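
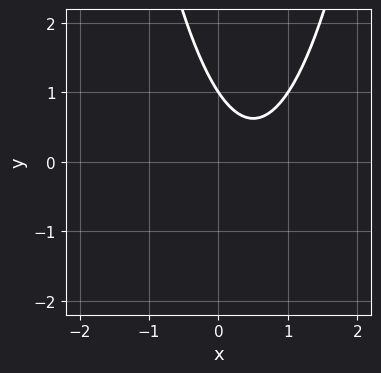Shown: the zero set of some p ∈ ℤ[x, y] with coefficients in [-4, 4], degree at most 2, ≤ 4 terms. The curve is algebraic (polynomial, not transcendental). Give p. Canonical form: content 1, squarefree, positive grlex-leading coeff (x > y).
3*x^2 - 3*x - 2*y + 2

1. deg p = 2. The shape is more complex than any degree-1 curve.
2. From the axis intercepts and sections: the curve avoids every integer x-axis point in the box; it crosses the y-axis at the gridline y = 1.
3. Putting this together gives p.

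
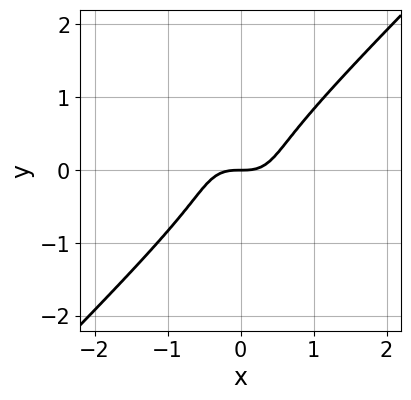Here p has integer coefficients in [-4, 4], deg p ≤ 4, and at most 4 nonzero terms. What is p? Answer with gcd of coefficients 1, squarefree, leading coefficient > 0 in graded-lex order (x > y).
2*x^3 - 2*y^3 - y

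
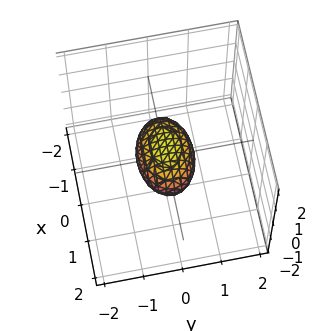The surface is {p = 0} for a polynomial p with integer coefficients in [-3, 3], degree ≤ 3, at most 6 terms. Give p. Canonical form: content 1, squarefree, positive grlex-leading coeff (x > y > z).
x^2 + 2*y^2 + 2*z^2 - 1

First, the degree is 2 — bounded and convex; a quadric.
Next, symmetries: it's symmetric under z → −z, forcing even powers of z; mirror symmetry x ↦ −x ⇒ only even powers of x; the y ↦ −y reflection is a symmetry, so y appears only in even powers.
Then, observable constraints: among the integer gridlines, it crosses the x-axis at x ∈ {-1, 1}.
Finally, assembling these constraints gives the stated polynomial.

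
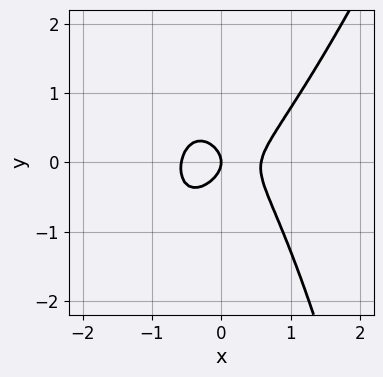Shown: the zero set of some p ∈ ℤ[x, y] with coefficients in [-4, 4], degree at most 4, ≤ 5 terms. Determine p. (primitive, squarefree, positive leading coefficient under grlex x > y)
3*x^3 - x^2*y - 2*y^2 - x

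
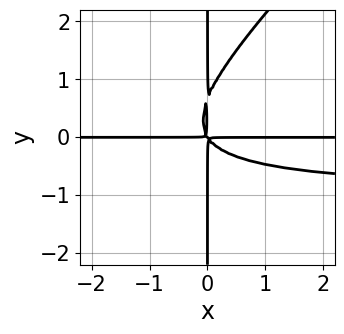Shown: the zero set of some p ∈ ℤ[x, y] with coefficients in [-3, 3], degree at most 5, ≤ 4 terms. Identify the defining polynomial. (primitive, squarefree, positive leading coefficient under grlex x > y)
3*x^2*y^2 - 3*x*y^3 + 3*x^2*y + 2*x*y^2

First, degree: a generic line meets the curve in up to 4 points, so deg p = 4.
Next, observable constraints: the visible x-axis segment lies entirely on the curve; every point of the y-axis in the box is on the curve.
Finally, fitting integer coefficients to these (and the overall shape) gives p.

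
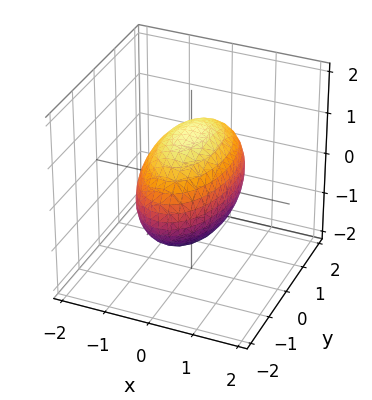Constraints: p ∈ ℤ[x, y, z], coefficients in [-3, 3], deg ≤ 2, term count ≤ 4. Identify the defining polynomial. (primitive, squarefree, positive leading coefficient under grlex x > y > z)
The degree is 2 — bounded and convex; a quadric.
Symmetries: the z ↦ −z reflection is a symmetry, so z appears only in even powers; the y ↦ −y reflection is a symmetry, so y appears only in even powers; the x ↦ −x reflection is a symmetry, so x appears only in even powers.
Observable constraints: the x-axis gridline crossings are at x ∈ {-1, 1}.
Together with the visible shape, these determine p as stated.

3*x^2 + y^2 + 2*z^2 - 3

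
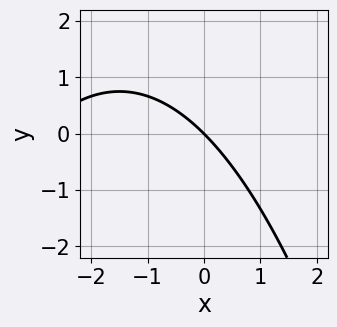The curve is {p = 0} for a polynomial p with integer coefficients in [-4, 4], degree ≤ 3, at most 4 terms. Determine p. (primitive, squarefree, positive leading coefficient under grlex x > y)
x^2 + 3*x + 3*y

1. The degree is 2 — a generic line meets the curve in up to 2 points.
2. Reading off the gridlines: one x-axis crossing is at x = 0; one y-axis crossing is at y = 0.
3. These observations pin down the coefficients.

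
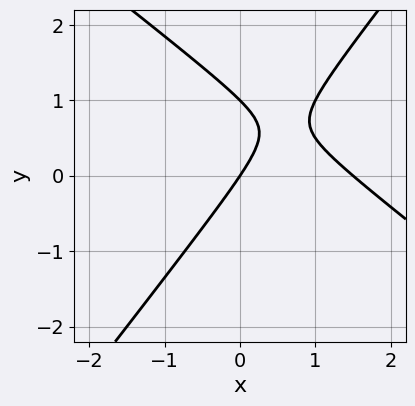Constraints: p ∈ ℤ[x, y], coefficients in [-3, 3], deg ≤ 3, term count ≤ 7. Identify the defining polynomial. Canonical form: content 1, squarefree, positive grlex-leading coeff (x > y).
2*x^2 + x*y - 2*y^2 - 3*x + 2*y

deg p = 2. The shape is more complex than any degree-1 curve.
Against the integer gridlines: the y-axis gridline crossings are at y ∈ {0, 1}; one x-axis crossing is at x = 0.
Putting this together gives p.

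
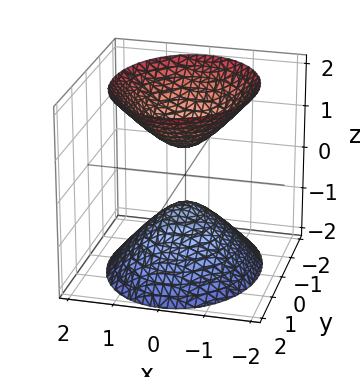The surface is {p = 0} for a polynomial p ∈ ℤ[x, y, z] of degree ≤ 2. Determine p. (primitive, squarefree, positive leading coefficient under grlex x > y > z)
1. The picture has 2 separate pieces. Treating them together as one polynomial.
2. deg p = 2. Two sheets facing apart; a quadric.
3. Symmetries: it's symmetric under x → −x, forcing even powers of x; the z ↦ −z reflection is a symmetry, so z appears only in even powers; mirror symmetry y ↦ −y ⇒ only even powers of y.
4. Reading off the gridlines: no y-intercept at any integer in the box; it misses every integer gridline on the x-axis.
5. The integer polynomial consistent with all of this is the stated p.

3*x^2 + 2*y^2 - 2*z^2 + 1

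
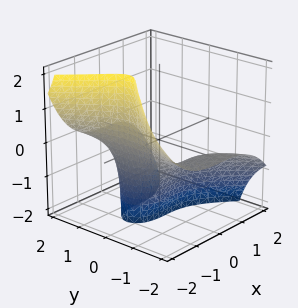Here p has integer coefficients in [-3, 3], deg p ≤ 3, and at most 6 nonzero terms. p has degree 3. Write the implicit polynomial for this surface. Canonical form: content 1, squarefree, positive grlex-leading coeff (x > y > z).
(a) The degree is 3 — the shape is more complex than any degree-2 surface.
(b) Observable constraints: one x-axis crossing is at x = -1; it misses every integer gridline on the y-axis; it misses every integer gridline on the z-axis.
(c) Fitting integer coefficients to these (and the overall shape) gives p.

x^3 + 2*y^2*z - y*z + 1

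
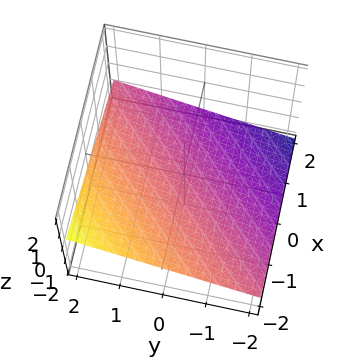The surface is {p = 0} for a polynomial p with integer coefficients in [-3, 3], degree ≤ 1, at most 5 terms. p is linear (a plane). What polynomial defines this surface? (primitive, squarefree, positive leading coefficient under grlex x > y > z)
x - y + 3*z + 2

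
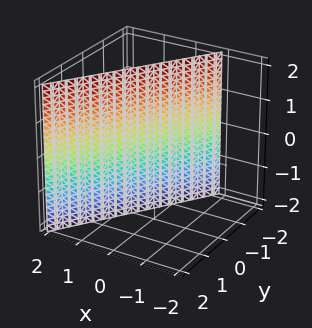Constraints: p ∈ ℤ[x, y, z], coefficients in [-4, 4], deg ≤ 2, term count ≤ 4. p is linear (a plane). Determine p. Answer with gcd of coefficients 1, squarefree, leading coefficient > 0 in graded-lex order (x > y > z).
3*x - 2*y - 2

The degree is 1 — the surface is flat (a plane).
Reading off the gridlines: the surface avoids every integer z-axis point in the box; it crosses the y-axis at the gridline y = -1.
Fitting integer coefficients to these (and the overall shape) gives p.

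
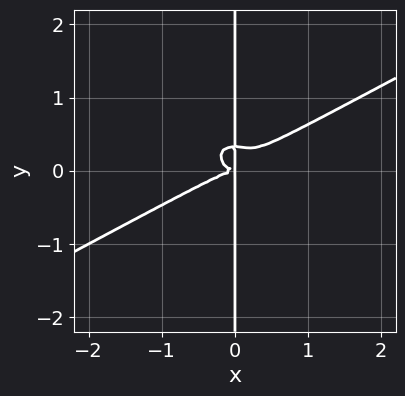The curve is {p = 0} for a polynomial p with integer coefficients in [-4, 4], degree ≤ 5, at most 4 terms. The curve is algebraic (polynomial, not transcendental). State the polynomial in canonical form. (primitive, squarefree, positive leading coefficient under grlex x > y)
x^4 - x^3*y - 3*x*y^3 + x*y^2

Degree: a generic line meets the curve in up to 4 points, so deg p = 4.
Checking where it meets the axes: the visible y-axis segment lies entirely on the curve.
Solving for integer coefficients yields p as stated.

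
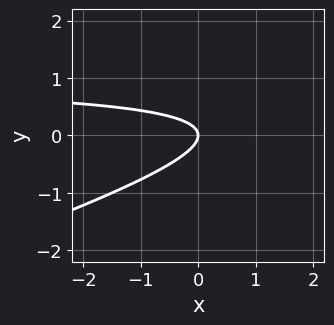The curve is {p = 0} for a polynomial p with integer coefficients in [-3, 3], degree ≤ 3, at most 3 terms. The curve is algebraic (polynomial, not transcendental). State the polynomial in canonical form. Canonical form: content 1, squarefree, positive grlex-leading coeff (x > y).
First, the degree is 2 — no degree-1 curve has this shape.
Then, from the visible intercepts: it meets the y-axis at y = 0 (among the integer gridlines); it crosses the x-axis at the gridline x = 0.
Finally, solving for integer coefficients yields p as stated.

x*y - 3*y^2 - x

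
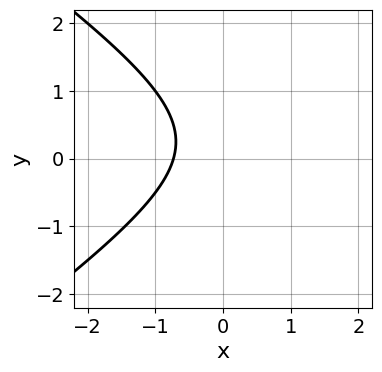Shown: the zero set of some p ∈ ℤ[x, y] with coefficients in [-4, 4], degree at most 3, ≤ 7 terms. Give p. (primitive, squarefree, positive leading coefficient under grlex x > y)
First, deg p = 2.
Next, checking where it meets the axes: the curve avoids every integer y-axis point in the box.
Finally, matching integer coefficients to the picture gives p.

x^2 - 2*y^2 - 2*x + y - 2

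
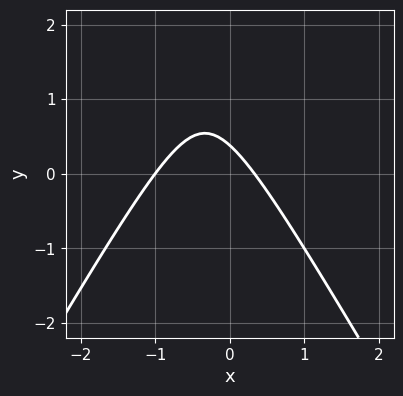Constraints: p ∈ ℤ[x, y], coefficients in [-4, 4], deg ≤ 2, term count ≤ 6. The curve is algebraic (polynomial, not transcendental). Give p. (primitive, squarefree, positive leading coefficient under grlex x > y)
(a) Degree: no degree-1 curve has this shape, so deg p = 2.
(b) Observable constraints: one x-axis crossing is at x = -1.
(c) Fitting integer coefficients to these (and the overall shape) gives p.

3*x^2 - y^2 + 2*x + 3*y - 1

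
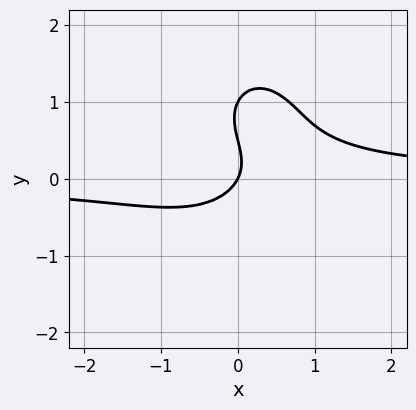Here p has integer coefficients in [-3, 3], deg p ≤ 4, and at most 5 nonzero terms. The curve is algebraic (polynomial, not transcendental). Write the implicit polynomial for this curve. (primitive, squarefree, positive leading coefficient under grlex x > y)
3*x^2*y + 2*y^3 - 3*y^2 - 2*x + y

deg p = 3. No degree-2 curve has this shape.
Checking where it meets the axes: it crosses the x-axis at the gridline x = 0; among the integer gridlines, it crosses the y-axis at y ∈ {0, 1}.
These observations pin down the coefficients.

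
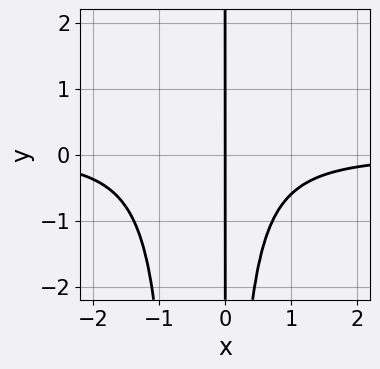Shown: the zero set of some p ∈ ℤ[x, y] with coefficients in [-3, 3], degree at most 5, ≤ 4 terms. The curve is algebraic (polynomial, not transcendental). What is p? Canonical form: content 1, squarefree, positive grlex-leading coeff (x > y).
3*x^3*y + 2*x^2*y + 3*x

deg p = 4. The shape is more complex than any degree-3 curve.
Against the integer gridlines: it meets the x-axis at x = 0 (among the integer gridlines); every point of the y-axis in the box is on the curve.
Solving for integer coefficients yields p as stated.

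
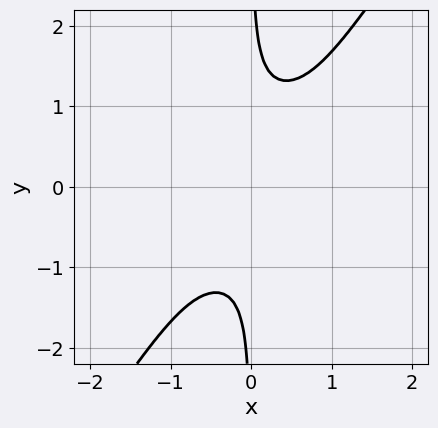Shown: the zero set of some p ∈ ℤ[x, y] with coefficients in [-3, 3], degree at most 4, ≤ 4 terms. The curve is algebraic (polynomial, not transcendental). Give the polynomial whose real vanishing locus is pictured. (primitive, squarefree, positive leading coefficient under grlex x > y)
3*x^2*y^2 - 2*x*y^3 + 1

(a) Degree: a generic line meets the curve in up to 4 points, so deg p = 4.
(b) From the visible intercepts: no x-intercept at any integer in the box; it misses every integer gridline on the y-axis.
(c) Putting this together gives p.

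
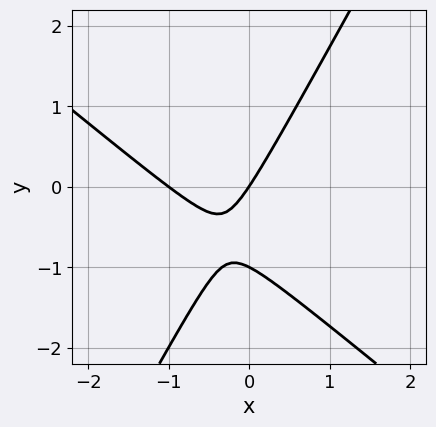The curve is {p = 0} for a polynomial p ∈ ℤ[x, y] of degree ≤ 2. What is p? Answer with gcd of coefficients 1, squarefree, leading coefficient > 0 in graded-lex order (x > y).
1. deg p = 2. The shape is more complex than any degree-1 curve.
2. Reading off the gridlines: among the integer gridlines, it crosses the y-axis at y ∈ {-1, 0}; among the integer gridlines, it crosses the x-axis at x ∈ {-1, 0}.
3. Solving for integer coefficients yields p as stated.

3*x^2 + 2*x*y - 2*y^2 + 3*x - 2*y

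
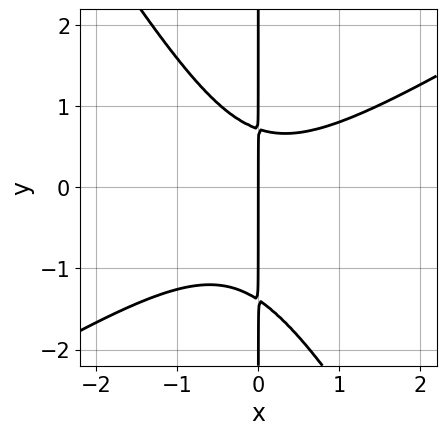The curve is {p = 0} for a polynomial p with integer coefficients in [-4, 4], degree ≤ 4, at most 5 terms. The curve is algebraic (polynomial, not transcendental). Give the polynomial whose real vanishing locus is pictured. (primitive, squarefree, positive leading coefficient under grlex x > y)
3*x^3 - 3*x^2*y - 3*x*y^2 - 2*x*y + 3*x

(a) deg p = 3. The shape is more complex than any degree-2 curve.
(b) Observable constraints: every point of the y-axis in the box is on the curve; one x-axis crossing is at x = 0.
(c) These observations pin down the coefficients.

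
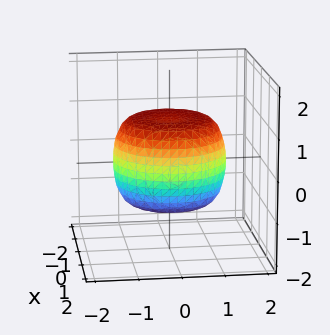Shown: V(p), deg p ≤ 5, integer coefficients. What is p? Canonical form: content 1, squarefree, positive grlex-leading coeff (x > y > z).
2*x^4 + 4*x^2*y^2 + 2*y^4 - 2*x^2 - 2*y^2 + 3*z^2 - 3

1. Degree: a generic line meets the surface in up to 4 points, so deg p = 4.
2. Symmetries: rotational symmetry about the z-axis ⇒ p depends on x, y only through x² + y².
3. From the axis intercepts and sections: a circular section at z = 1 has radius exactly 1; among the integer gridlines, it crosses the z-axis at z ∈ {-1, 1}.
4. Putting this together gives p.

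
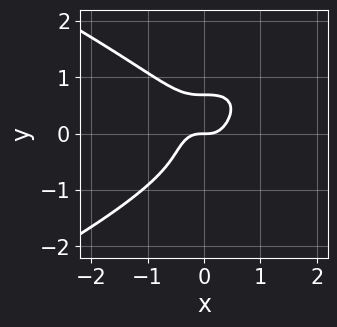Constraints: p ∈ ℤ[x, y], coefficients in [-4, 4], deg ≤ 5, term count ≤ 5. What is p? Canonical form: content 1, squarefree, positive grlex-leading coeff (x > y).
1. deg p = 4. The shape is more complex than any degree-3 curve.
2. Observable constraints: it meets the x-axis at x = 0 (among the integer gridlines); it crosses the y-axis at the gridline y = 0.
3. Assembling these constraints gives the stated polynomial.

3*y^4 + 3*x^3 - y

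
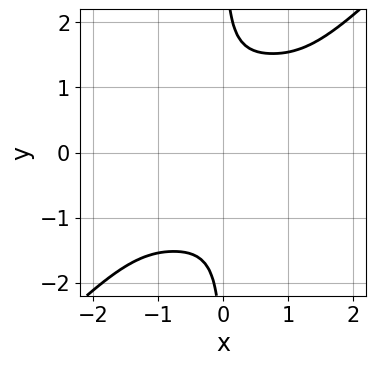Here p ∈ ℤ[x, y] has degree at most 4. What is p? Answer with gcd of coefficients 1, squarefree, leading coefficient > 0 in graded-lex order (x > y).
(a) Degree: a generic line meets the curve in up to 4 points, so deg p = 4.
(b) Against the integer gridlines: no x-intercept at any integer in the box; it misses every integer gridline on the y-axis.
(c) Putting this together gives p.

x^4 - 2*x^3*y + 2*x^2*y^2 - x*y^3 + 1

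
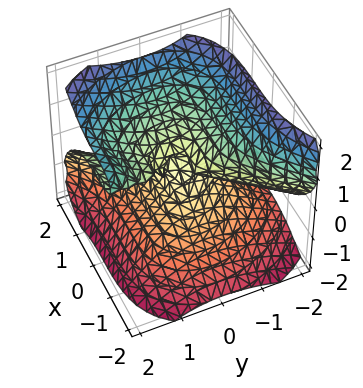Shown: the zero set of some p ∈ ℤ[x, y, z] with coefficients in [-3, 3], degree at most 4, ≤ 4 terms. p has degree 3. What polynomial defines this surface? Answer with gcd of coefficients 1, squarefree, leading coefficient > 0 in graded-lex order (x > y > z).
Degree: no degree-2 surface has this shape, so deg p = 3.
From the visible intercepts: it crosses the x-axis at the gridline x = 0; it crosses the z-axis at the gridline z = 0; it meets the y-axis at y = 0 (among the integer gridlines).
Together with the visible shape, these determine p as stated.

2*x^3 - y^3 + 3*y^2*z - 3*z^3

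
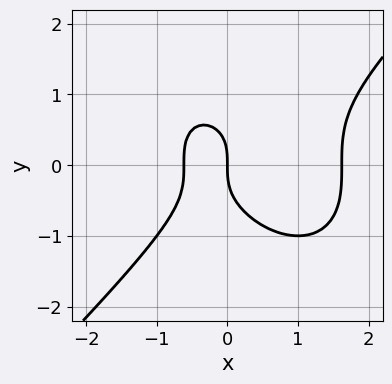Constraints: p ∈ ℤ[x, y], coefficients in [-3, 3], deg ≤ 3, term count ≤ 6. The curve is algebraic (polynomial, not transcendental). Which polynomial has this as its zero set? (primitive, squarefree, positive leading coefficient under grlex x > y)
The degree is 3 — no degree-2 curve has this shape.
From the visible intercepts: one x-axis crossing is at x = 0; it meets the y-axis at y = 0 (among the integer gridlines).
Assembling these constraints gives the stated polynomial.

x^3 - y^3 - x^2 - x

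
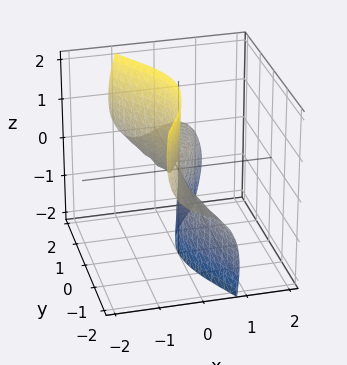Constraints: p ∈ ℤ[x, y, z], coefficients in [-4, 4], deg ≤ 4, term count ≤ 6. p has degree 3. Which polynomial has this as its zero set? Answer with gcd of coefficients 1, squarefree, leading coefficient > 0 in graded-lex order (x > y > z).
First, the degree is 3 — the shape is more complex than any degree-2 surface.
Next, observable constraints: the visible y-axis segment lies entirely on the surface; it meets the x-axis at x = 0 (among the integer gridlines).
Finally, matching integer coefficients to the picture gives p. Check: (0, 0, -1) on the z-axis lies on the surface, and p(0, 0, -1) = 0. ✓

3*x^3 + 2*x*z^2 + y^2*z - x*y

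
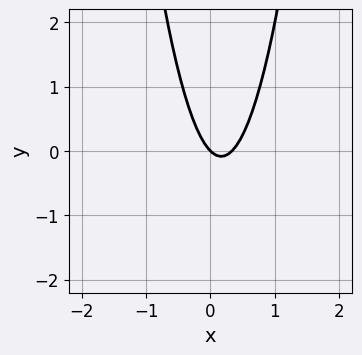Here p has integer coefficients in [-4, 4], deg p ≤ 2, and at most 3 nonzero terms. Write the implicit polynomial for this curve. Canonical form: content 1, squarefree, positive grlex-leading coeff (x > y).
(a) deg p = 2. A generic line meets the curve in up to 2 points.
(b) Observable constraints: one x-axis crossing is at x = 0; one y-axis crossing is at y = 0.
(c) The integer polynomial consistent with all of this is the stated p.

3*x^2 - x - y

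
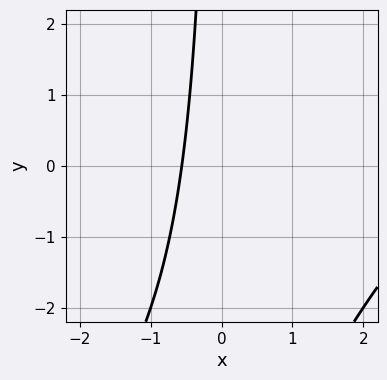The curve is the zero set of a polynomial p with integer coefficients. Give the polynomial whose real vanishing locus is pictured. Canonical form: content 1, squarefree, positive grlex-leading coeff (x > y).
x^2 - x*y - 3*x - 2

Degree: no degree-1 curve has this shape, so deg p = 2.
Reading off the gridlines: no y-intercept at any integer in the box.
Putting this together gives p.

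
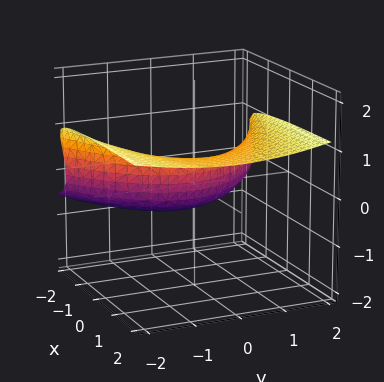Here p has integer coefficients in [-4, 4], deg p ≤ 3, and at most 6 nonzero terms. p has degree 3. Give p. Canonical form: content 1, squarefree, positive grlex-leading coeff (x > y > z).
deg p = 3. The shape is more complex than any degree-2 surface.
Checking where it meets the axes: it crosses the x-axis at the gridline x = 0; it crosses the z-axis at the gridline z = 0.
The integer polynomial consistent with all of this is the stated p.

2*x*z^2 + 3*z^3 - y^2 - 3*x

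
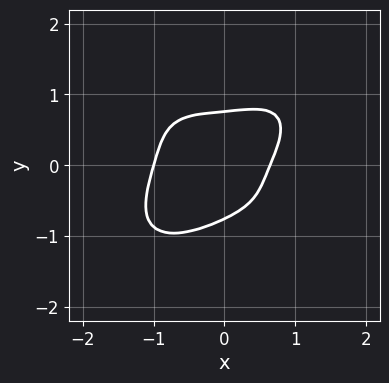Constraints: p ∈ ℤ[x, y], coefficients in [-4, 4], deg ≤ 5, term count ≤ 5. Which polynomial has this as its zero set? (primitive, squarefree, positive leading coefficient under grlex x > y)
1. Degree: no degree-3 curve has this shape, so deg p = 4.
2. From the axis intercepts and sections: it crosses the x-axis at the gridline x = -1.
3. Matching integer coefficients to the picture gives p.

2*x^4 + 3*y^4 - 2*x*y + x - 1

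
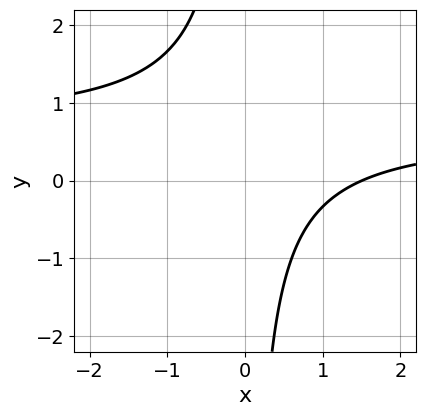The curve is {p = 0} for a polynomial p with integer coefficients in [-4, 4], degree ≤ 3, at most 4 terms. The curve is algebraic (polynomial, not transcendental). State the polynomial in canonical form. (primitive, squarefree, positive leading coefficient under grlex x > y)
3*x*y - 2*x + 3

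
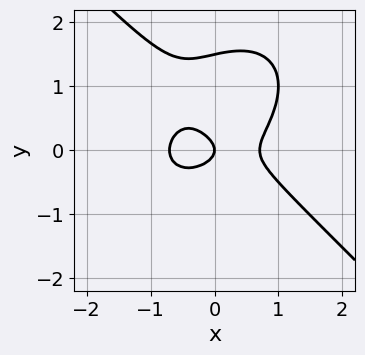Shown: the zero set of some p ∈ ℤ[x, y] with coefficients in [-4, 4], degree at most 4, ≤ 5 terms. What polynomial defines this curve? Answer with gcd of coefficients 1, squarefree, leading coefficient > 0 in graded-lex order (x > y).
2*x^3 + 2*y^3 - 3*y^2 - x

deg p = 3. The shape is more complex than any degree-2 curve.
From the visible intercepts: one x-axis crossing is at x = 0; it crosses the y-axis at the gridline y = 0.
Solving for integer coefficients yields p as stated.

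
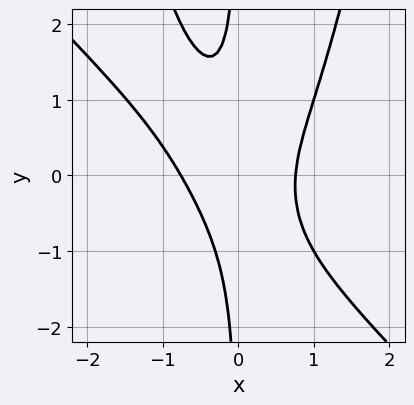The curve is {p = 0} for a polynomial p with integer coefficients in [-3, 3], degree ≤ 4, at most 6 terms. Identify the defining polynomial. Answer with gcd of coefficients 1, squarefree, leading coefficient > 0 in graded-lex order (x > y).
The degree is 4 — the shape is more complex than any degree-3 curve.
Reading off the gridlines: no y-intercept at any integer in the box.
Fitting integer coefficients to these (and the overall shape) gives p.

3*x^4 + 3*x^3*y - 3*x^2*y - 2*x*y^2 - 1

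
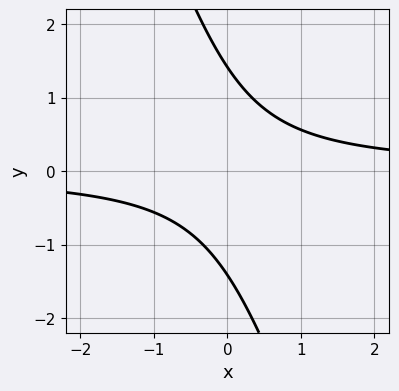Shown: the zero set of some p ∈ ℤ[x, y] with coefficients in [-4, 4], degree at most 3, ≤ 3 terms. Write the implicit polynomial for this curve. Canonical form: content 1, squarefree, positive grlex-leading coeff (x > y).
First, degree: a generic line meets the curve in up to 2 points, so deg p = 2.
Next, from the axis intercepts and sections: it misses every integer gridline on the x-axis.
Finally, assembling these constraints gives the stated polynomial.

3*x*y + y^2 - 2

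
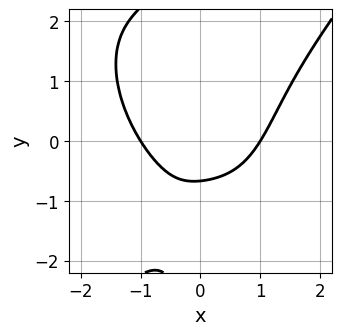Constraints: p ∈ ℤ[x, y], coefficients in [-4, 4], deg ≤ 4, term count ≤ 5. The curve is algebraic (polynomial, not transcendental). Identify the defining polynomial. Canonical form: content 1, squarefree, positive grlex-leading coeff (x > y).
Degree: no degree-3 curve has this shape, so deg p = 4.
Checking where it meets the axes: the x-axis gridline crossings are at x ∈ {-1, 1}.
These observations pin down the coefficients.

2*x^4 - x*y^3 - 2*x^2*y - 3*y - 2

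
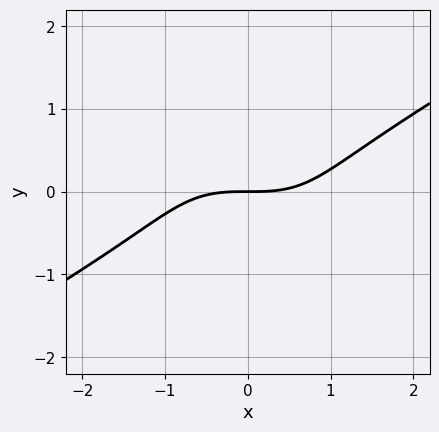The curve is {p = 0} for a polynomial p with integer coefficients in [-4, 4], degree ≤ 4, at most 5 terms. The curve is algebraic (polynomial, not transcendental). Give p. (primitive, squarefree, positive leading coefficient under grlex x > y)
The degree is 3 — a generic line meets the curve in up to 3 points.
Reading off the gridlines: it crosses the x-axis at the gridline x = 0; one y-axis crossing is at y = 0.
Putting this together gives p.

x^3 - 2*x*y^2 - 2*y^3 - 3*y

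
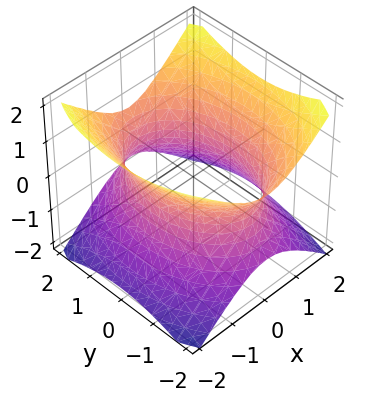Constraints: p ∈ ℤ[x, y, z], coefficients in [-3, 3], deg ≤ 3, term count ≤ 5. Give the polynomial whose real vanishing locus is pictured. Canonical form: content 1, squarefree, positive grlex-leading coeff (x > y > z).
1. Degree: an hourglass — one-sheet hyperboloid; a quadric, so deg p = 2.
2. Symmetries: mirror symmetry x ↦ −x ⇒ only even powers of x; the z ↦ −z reflection is a symmetry, so z appears only in even powers; mirror symmetry y ↦ −y ⇒ only even powers of y.
3. Observable constraints: no z-intercept at any integer in the box.
4. Assembling these constraints gives the stated polynomial.

2*x^2 + y^2 - 2*z^2 - 3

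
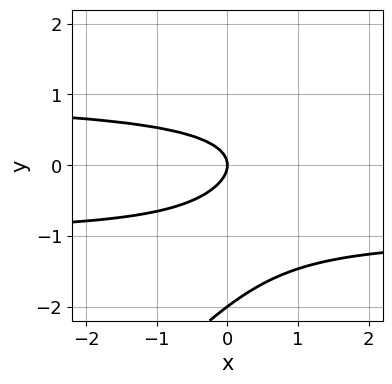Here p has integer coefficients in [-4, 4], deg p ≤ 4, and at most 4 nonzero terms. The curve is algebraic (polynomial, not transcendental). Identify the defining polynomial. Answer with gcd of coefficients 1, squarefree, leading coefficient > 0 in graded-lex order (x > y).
1. The degree is 3 — the shape is more complex than any degree-2 curve.
2. From the visible intercepts: it meets the x-axis at x = 0 (among the integer gridlines); the y-axis gridline crossings are at y ∈ {-2, 0}.
3. These observations pin down the coefficients.

x*y^2 - y^3 - 2*y^2 - x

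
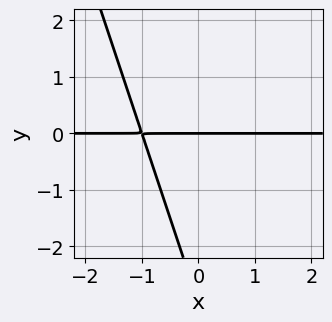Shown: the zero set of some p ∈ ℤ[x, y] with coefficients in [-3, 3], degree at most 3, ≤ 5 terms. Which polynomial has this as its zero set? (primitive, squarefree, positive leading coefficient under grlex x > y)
3*x*y + y^2 + 3*y

deg p = 2.
Checking where it meets the axes: the visible x-axis segment lies entirely on the curve; one y-axis crossing is at y = 0.
Assembling these constraints gives the stated polynomial.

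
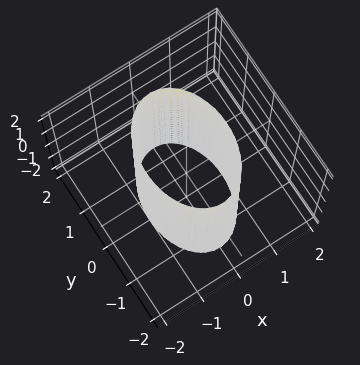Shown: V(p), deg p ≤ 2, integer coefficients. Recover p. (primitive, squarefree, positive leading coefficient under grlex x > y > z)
First, the degree is 2 — a cylinder; a quadric.
Next, symmetries: the y ↦ −y reflection is a symmetry, so y appears only in even powers; mirror symmetry x ↦ −x ⇒ only even powers of x; mirror symmetry z ↦ −z ⇒ only even powers of z.
Next, checking where it meets the axes: it misses every integer gridline on the z-axis; the x-axis gridline crossings are at x ∈ {-1, 1}.
Finally, these observations pin down the coefficients.

2*x^2 + y^2 - 2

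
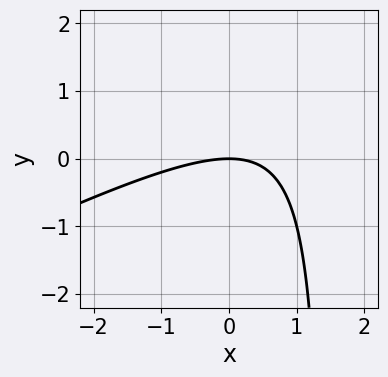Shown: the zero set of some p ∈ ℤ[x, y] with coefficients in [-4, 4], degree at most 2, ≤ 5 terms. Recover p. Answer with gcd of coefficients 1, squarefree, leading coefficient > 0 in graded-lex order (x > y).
x^2 - 2*x*y + 3*y

(a) Degree: no degree-1 curve has this shape, so deg p = 2.
(b) Checking where it meets the axes: it meets the y-axis at y = 0 (among the integer gridlines); one x-axis crossing is at x = 0.
(c) These observations pin down the coefficients.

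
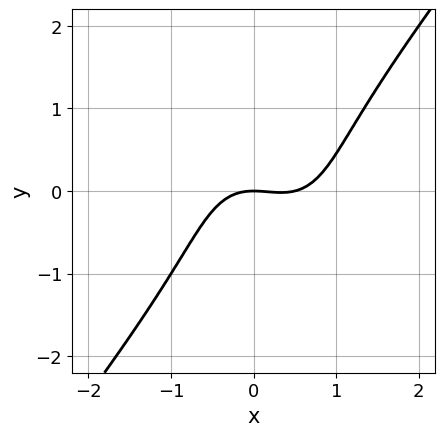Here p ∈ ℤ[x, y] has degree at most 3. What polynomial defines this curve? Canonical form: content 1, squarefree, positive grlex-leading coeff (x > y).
First, deg p = 3.
Then, from the visible intercepts: one y-axis crossing is at y = 0; one x-axis crossing is at x = 0.
Finally, these observations pin down the coefficients.

2*x^3 - y^3 - x^2 - 2*y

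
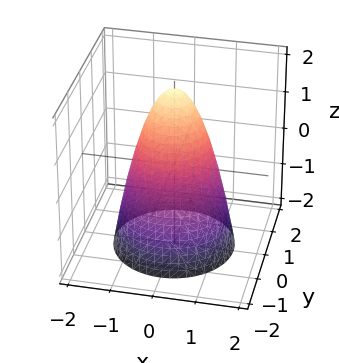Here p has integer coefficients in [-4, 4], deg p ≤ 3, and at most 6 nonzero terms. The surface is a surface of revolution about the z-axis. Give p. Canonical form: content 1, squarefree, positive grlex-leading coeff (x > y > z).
deg p = 2. No degree-1 surface has this shape.
By symmetry, every cross-section ⟂ z is a circle, so x, y appear only via x² + y².
Against the integer gridlines: among the integer gridlines, it crosses the x-axis at x ∈ {-1, 1}; a circular section at z = 0 has radius exactly 1.
Fitting integer coefficients to these (and the overall shape) gives p. Check: (0, 1, 0) on the y-axis lies on the surface, and p(0, 1, 0) = 0. ✓

2*x^2 + 2*y^2 + z - 2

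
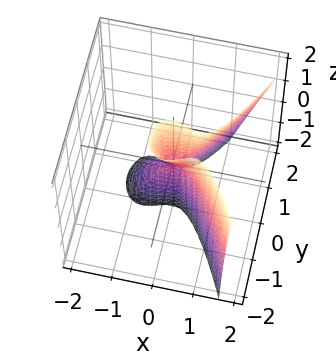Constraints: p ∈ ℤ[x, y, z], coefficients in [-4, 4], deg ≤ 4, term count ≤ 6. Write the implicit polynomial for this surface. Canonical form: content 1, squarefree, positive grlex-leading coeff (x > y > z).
2*x^3 - x^2*z - 2*y^2 - y*z

1. The degree is 3 — a generic line meets the surface in up to 3 points.
2. From the visible intercepts: every point of the z-axis in the box is on the surface; it crosses the y-axis at the gridline y = 0.
3. The integer polynomial consistent with all of this is the stated p.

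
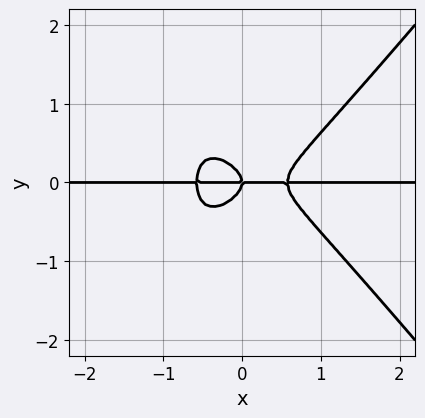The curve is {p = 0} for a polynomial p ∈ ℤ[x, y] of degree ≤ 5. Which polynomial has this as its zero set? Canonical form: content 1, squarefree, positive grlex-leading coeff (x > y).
(a) deg p = 4. A generic line meets the curve in up to 4 points.
(b) From the axis intercepts and sections: the visible x-axis segment lies entirely on the curve; it crosses the y-axis at the gridline y = 0.
(c) Putting this together gives p.

3*x^3*y - 2*x*y^3 - 3*y^3 - x*y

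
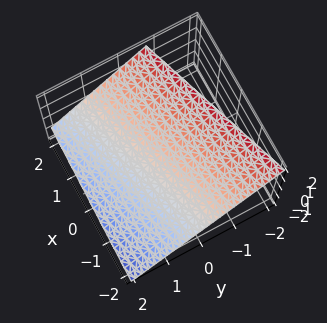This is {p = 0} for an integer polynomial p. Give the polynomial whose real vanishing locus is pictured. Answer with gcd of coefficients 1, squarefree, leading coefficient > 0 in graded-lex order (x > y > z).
x - 3*y - 3*z + 2

1. Degree: every cross-section is a straight line — this is a plane, so deg p = 1.
2. Reading off the gridlines: it crosses the x-axis at the gridline x = -2.
3. The integer polynomial consistent with all of this is the stated p.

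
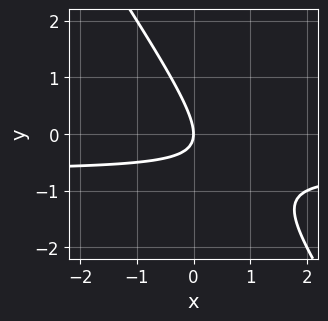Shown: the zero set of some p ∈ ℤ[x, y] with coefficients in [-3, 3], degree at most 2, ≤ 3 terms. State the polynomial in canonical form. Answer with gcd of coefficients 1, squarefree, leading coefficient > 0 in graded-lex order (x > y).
3*x*y + 2*y^2 + 2*x

1. deg p = 2.
2. From the visible intercepts: it crosses the x-axis at the gridline x = 0; one y-axis crossing is at y = 0.
3. Assembling these constraints gives the stated polynomial.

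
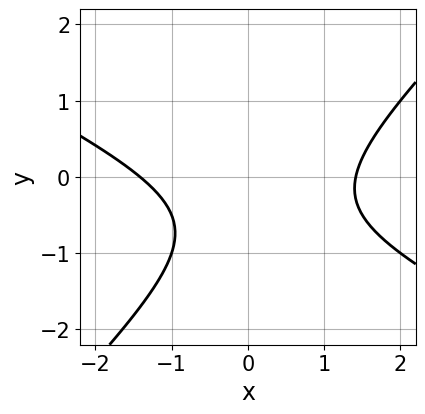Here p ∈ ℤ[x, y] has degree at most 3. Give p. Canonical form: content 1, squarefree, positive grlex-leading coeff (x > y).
Degree: a generic line meets the curve in up to 2 points, so deg p = 2.
From the visible intercepts: no y-intercept at any integer in the box.
Together with the visible shape, these determine p as stated.

x^2 + x*y - 2*y^2 - 2*y - 2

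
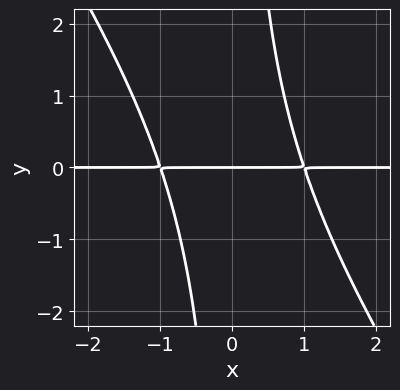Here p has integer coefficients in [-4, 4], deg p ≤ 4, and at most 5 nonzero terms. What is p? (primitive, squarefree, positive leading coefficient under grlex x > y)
(a) Degree: no degree-2 curve has this shape, so deg p = 3.
(b) Checking where it meets the axes: it meets the y-axis at y = 0 (among the integer gridlines); every point of the x-axis in the box is on the curve.
(c) Solving for integer coefficients yields p as stated.

3*x^2*y + 2*x*y^2 - 3*y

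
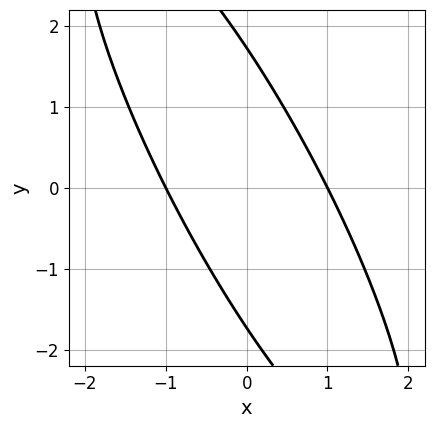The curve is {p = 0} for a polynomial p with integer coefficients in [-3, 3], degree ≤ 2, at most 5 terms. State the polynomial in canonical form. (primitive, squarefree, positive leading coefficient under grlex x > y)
3*x^2 + 3*x*y + y^2 - 3

(a) Degree: no degree-1 curve has this shape, so deg p = 2.
(b) Against the integer gridlines: among the integer gridlines, it crosses the x-axis at x ∈ {-1, 1}.
(c) Putting this together gives p.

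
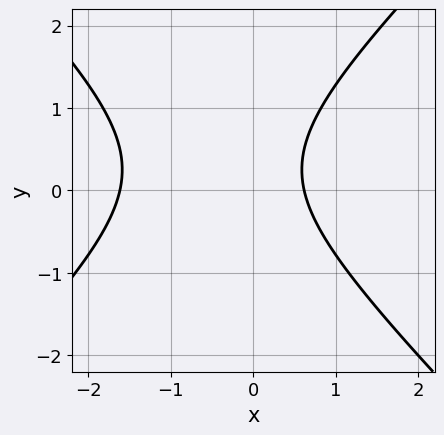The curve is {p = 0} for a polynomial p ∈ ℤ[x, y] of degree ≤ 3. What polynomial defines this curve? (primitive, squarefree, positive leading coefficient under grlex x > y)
(a) Degree: no degree-1 curve has this shape, so deg p = 2.
(b) Against the integer gridlines: no y-intercept at any integer in the box.
(c) Solving for integer coefficients yields p as stated.

2*x^2 - 2*y^2 + 2*x + y - 2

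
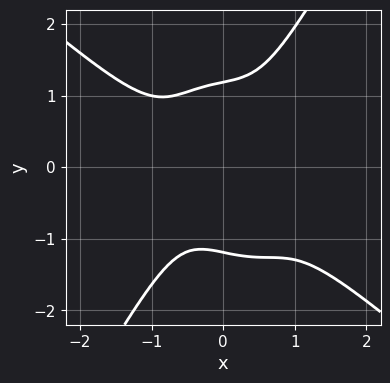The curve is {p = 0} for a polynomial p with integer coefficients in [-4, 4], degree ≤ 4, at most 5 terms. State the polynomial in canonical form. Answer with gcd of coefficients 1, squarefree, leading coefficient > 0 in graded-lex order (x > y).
First, deg p = 4.
Next, from the visible intercepts: no x-intercept at any integer in the box.
Finally, solving for integer coefficients yields p as stated.

3*x^4 + 3*x^3*y - y^4 + x*y^2 + 2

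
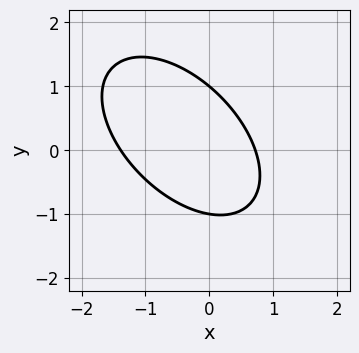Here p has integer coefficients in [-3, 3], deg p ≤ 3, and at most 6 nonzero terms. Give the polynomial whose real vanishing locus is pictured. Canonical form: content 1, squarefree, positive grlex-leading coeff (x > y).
3*x^2 + 3*x*y + 3*y^2 + 2*x - 3

First, deg p = 2. The shape is more complex than any degree-1 curve.
Then, reading off the gridlines: among the integer gridlines, it crosses the y-axis at y ∈ {-1, 1}.
Finally, the integer polynomial consistent with all of this is the stated p.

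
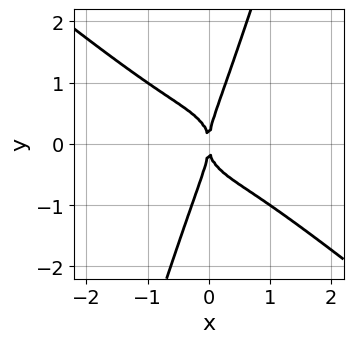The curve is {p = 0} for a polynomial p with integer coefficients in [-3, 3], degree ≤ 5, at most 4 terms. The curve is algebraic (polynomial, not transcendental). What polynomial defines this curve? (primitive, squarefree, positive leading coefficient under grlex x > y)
2*x^4 + 3*x*y^3 - y^4 + 2*x^2

1. deg p = 4.
2. Checking where it meets the axes: one x-axis crossing is at x = 0; one y-axis crossing is at y = 0.
3. Putting this together gives p.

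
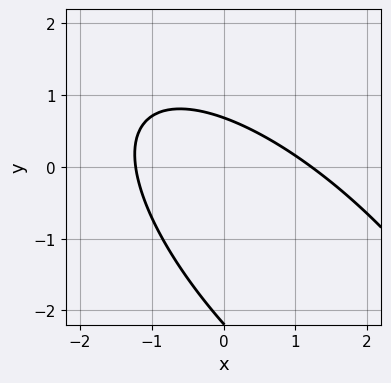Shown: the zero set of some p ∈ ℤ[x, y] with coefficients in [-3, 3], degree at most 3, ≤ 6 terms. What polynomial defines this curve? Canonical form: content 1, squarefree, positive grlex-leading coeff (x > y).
First, degree: no degree-1 curve has this shape, so deg p = 2.
Finally, matching integer coefficients to the picture gives p.

2*x^2 + 3*x*y + 2*y^2 + 3*y - 3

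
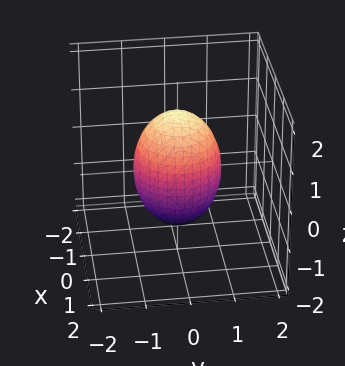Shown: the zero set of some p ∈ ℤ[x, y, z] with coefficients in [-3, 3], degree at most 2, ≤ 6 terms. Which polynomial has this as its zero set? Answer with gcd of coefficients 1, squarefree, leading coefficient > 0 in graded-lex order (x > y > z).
The degree is 2 — a generic line meets the surface in up to 2 points.
Symmetry: the surface is invariant under rotation about z: p = q(x² + y², z).
From the visible intercepts: the y-axis gridline crossings are at y ∈ {-1, 1}; the x-axis gridline crossings are at x ∈ {-1, 1}; a circular section at z = -1 has radius between 0 and 1.
Solving for integer coefficients yields p as stated.

2*x^2 + 2*y^2 + z^2 - 2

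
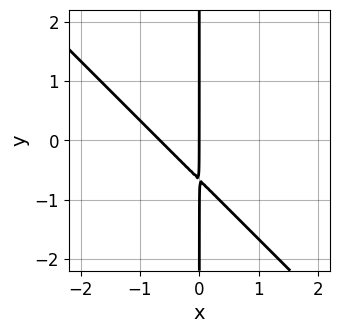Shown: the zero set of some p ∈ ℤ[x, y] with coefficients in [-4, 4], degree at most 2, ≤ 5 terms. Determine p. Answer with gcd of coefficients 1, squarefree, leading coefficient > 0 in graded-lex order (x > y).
Degree: no degree-1 curve has this shape, so deg p = 2.
Checking where it meets the axes: the visible y-axis segment lies entirely on the curve; one x-axis crossing is at x = 0.
Together with the visible shape, these determine p as stated.

3*x^2 + 3*x*y + 2*x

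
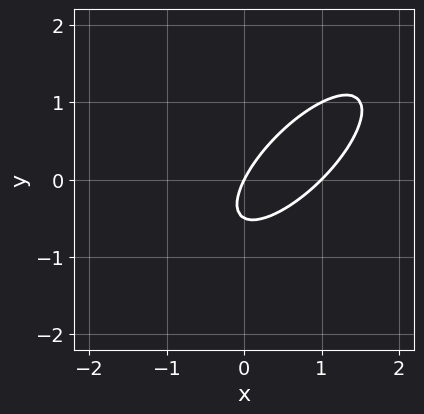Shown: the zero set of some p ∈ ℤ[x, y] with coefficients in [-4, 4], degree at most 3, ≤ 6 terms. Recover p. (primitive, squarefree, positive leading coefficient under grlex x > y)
2*x^2 - 3*x*y + 2*y^2 - 2*x + y

(a) The degree is 2 — the shape is more complex than any degree-1 curve.
(b) Observable constraints: it meets the y-axis at y = 0 (among the integer gridlines); among the integer gridlines, it crosses the x-axis at x ∈ {0, 1}.
(c) The integer polynomial consistent with all of this is the stated p.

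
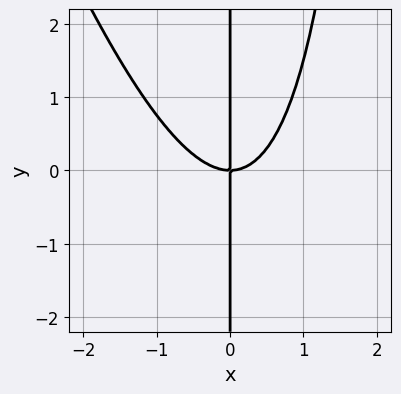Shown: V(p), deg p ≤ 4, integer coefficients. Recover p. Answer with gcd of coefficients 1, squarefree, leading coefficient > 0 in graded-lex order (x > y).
(a) The degree is 3 — no degree-2 curve has this shape.
(b) Observable constraints: it meets the x-axis at x = 0 (among the integer gridlines); the visible y-axis segment lies entirely on the curve.
(c) Assembling these constraints gives the stated polynomial.

3*x^3 + x^2*y - 3*x*y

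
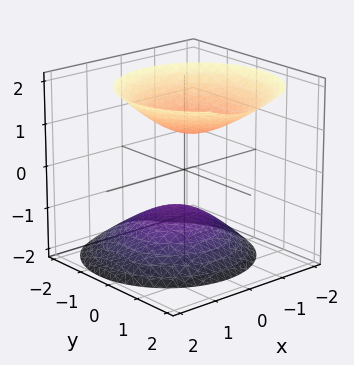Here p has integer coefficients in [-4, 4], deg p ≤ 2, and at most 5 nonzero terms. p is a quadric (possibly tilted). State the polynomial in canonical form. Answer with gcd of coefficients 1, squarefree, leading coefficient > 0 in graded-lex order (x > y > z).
(a) There are 2 components.
(b) deg p = 2.
(c) From the visible intercepts: the z-axis gridline crossings are at z ∈ {-1, 1}; no y-intercept at any integer in the box; it misses every integer gridline on the x-axis.
(d) The integer polynomial consistent with all of this is the stated p.

2*x^2 + 2*y^2 - y*z - 2*z^2 + 2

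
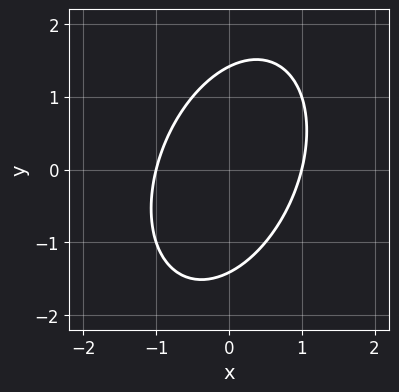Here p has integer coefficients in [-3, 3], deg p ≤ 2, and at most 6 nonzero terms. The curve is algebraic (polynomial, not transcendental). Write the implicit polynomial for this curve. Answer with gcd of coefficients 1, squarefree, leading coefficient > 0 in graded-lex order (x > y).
2*x^2 - x*y + y^2 - 2

(a) The degree is 2 — the shape is more complex than any degree-1 curve.
(b) From the axis intercepts and sections: among the integer gridlines, it crosses the x-axis at x ∈ {-1, 1}.
(c) Together with the visible shape, these determine p as stated.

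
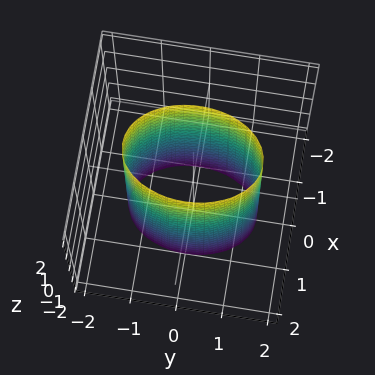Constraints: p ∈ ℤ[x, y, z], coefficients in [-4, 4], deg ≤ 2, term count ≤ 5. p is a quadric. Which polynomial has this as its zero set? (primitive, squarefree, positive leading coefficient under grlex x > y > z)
1. The degree is 2 — constant cross-section along one axis; a quadric.
2. Symmetries: it's symmetric under y → −y, forcing even powers of y; the x ↦ −x reflection is a symmetry, so x appears only in even powers; mirror symmetry z ↦ −z ⇒ only even powers of z.
3. Against the integer gridlines: the surface avoids every integer z-axis point in the box; the x-axis gridline crossings are at x ∈ {-1, 1}.
4. Together with the visible shape, these determine p as stated.

2*x^2 + y^2 - 2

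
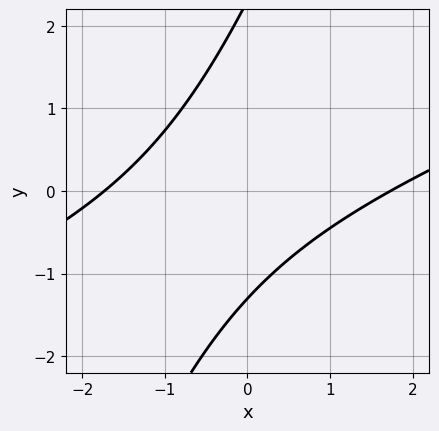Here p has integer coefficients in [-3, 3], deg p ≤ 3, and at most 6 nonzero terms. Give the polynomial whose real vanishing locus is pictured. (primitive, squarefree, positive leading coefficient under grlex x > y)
deg p = 2. The shape is more complex than any degree-1 curve.
The integer polynomial consistent with all of this is the stated p.

x^2 - 3*x*y + y^2 - y - 3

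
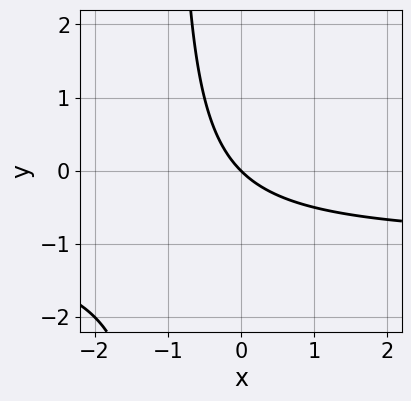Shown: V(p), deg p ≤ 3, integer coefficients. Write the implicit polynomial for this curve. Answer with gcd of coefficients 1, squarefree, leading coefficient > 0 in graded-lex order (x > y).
x*y + x + y

deg p = 2. A generic line meets the curve in up to 2 points.
Reading off the gridlines: one x-axis crossing is at x = 0; it crosses the y-axis at the gridline y = 0.
Fitting integer coefficients to these (and the overall shape) gives p.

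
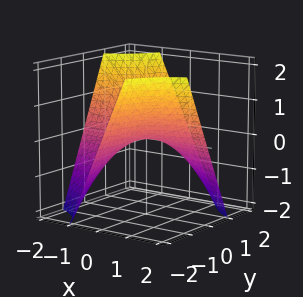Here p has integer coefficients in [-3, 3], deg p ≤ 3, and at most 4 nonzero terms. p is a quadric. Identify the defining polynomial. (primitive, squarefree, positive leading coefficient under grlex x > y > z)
x*y + z

First, degree: a hyperbolic paraboloid; a quadric, so deg p = 2.
Then, from the axis intercepts and sections: every point of the x-axis in the box is on the surface; it crosses the z-axis at the gridline z = 0; every point of the y-axis in the box is on the surface.
Finally, matching integer coefficients to the picture gives p.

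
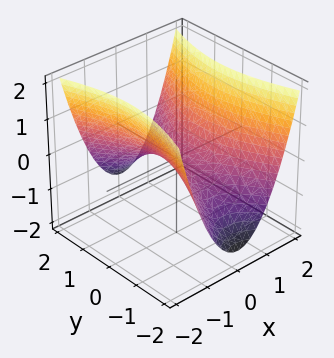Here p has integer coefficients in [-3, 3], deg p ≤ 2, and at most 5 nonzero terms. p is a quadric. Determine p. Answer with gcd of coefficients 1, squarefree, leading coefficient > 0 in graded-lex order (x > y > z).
3*x^2 - y^2 - 3*z

(a) deg p = 2.
(b) Symmetries: the y ↦ −y reflection is a symmetry, so y appears only in even powers; it's symmetric under x → −x, forcing even powers of x.
(c) Against the integer gridlines: it meets the x-axis at x = 0 (among the integer gridlines); it meets the y-axis at y = 0 (among the integer gridlines).
(d) Fitting integer coefficients to these (and the overall shape) gives p.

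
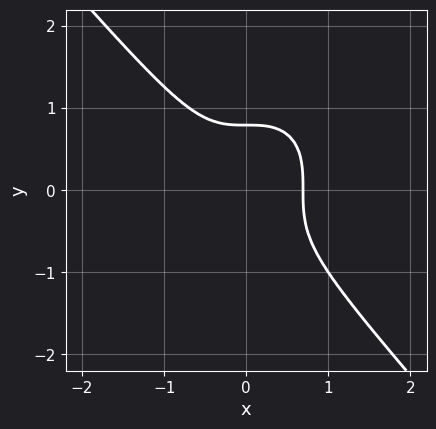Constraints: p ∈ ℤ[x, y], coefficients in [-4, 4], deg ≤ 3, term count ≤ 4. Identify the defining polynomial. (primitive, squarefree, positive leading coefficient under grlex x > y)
3*x^3 + 2*y^3 - 1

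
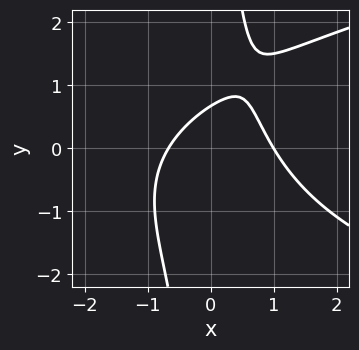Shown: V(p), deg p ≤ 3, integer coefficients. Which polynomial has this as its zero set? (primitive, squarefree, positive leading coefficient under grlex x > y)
(a) deg p = 3.
(b) Observable constraints: it meets the x-axis at x = 1 (among the integer gridlines).
(c) Together with the visible shape, these determine p as stated.

2*x*y^2 - 3*x^2 + x - 3*y + 2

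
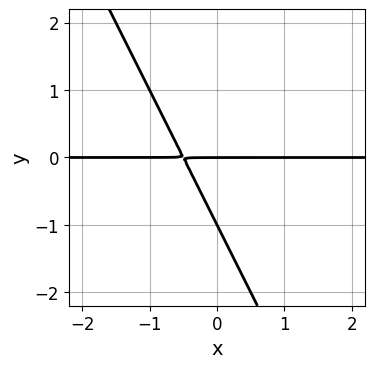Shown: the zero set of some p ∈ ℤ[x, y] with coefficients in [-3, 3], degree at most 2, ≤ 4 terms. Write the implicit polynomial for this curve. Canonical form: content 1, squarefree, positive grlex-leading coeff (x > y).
2*x*y + y^2 + y

1. deg p = 2.
2. Against the integer gridlines: the visible x-axis segment lies entirely on the curve; among the integer gridlines, it crosses the y-axis at y ∈ {-1, 0}.
3. These observations pin down the coefficients.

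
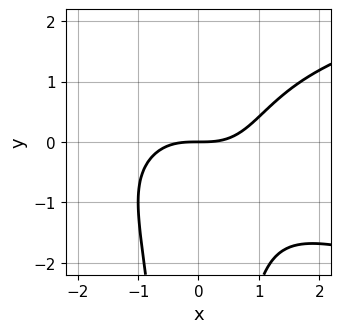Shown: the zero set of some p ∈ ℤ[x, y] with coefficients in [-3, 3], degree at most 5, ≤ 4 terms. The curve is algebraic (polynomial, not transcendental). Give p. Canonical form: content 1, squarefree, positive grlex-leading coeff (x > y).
The degree is 4 — a generic line meets the curve in up to 4 points.
Checking where it meets the axes: one x-axis crossing is at x = 0; one y-axis crossing is at y = 0.
Together with the visible shape, these determine p as stated.

x^2*y^2 - x^3 + 2*y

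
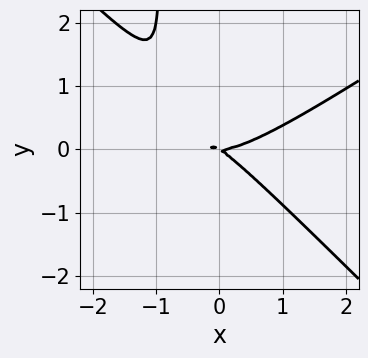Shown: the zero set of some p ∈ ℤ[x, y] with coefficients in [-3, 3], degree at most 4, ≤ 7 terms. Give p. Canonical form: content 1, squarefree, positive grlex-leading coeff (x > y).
2*x^3 - x^2*y - 3*x*y^2 - 2*x*y - 3*y^2

(a) deg p = 3. A generic line meets the curve in up to 3 points.
(b) From the axis intercepts and sections: it crosses the y-axis at the gridline y = 0; it crosses the x-axis at the gridline x = 0.
(c) Fitting integer coefficients to these (and the overall shape) gives p.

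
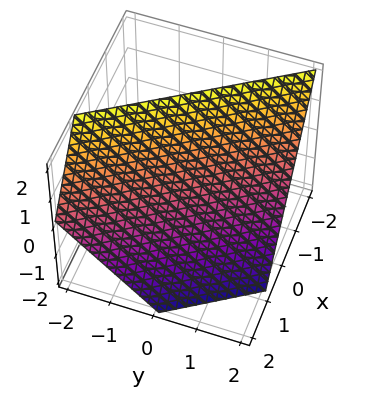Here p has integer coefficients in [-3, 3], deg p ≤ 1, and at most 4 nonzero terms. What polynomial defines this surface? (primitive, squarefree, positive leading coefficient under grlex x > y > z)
First, the degree is 1 — every cross-section is a straight line — this is a plane.
Next, observable constraints: it meets the y-axis at y = 1 (among the integer gridlines); one z-axis crossing is at z = 1.
Finally, together with the visible shape, these determine p as stated.

3*x + 2*y + 2*z - 2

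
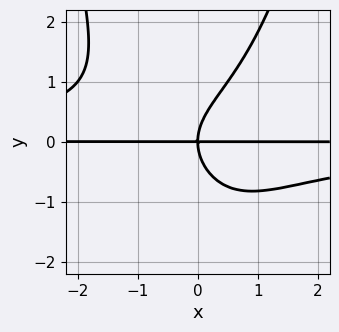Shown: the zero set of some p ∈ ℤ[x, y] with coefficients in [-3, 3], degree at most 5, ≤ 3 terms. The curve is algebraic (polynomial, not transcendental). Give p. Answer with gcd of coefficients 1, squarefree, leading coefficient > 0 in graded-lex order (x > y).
First, deg p = 4. The shape is more complex than any degree-3 curve.
Then, from the visible intercepts: the visible x-axis segment lies entirely on the curve; it crosses the y-axis at the gridline y = 0.
Finally, these observations pin down the coefficients.

2*x^2*y^2 - 2*y^3 + 3*x*y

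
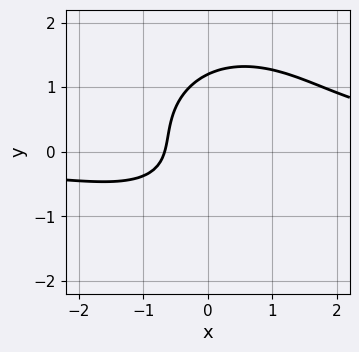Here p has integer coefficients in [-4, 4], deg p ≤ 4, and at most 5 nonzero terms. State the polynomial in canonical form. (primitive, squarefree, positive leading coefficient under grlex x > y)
2*x^2*y + 2*y^3 - y^2 - 3*x - 2

1. The degree is 3 — a generic line meets the curve in up to 3 points.
2. The integer polynomial consistent with all of this is the stated p.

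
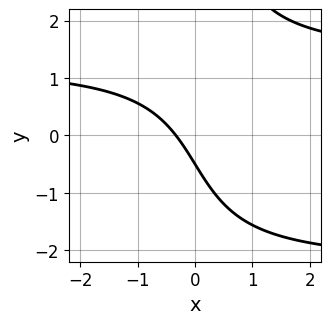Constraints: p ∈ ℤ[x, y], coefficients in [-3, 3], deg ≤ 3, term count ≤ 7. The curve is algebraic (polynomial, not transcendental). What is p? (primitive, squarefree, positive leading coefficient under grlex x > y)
x*y^2 + x*y - 3*x - 2*y - 1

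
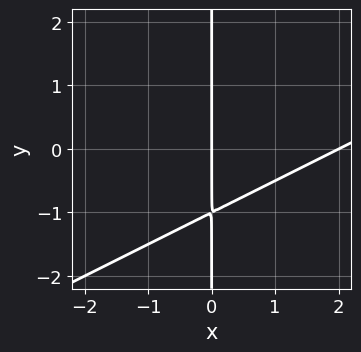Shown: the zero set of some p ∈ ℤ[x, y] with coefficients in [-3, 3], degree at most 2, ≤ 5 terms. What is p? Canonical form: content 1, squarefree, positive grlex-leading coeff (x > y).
(a) Degree: the shape is more complex than any degree-1 curve, so deg p = 2.
(b) Against the integer gridlines: every point of the y-axis in the box is on the curve; the x-axis gridline crossings are at x ∈ {0, 2}.
(c) Assembling these constraints gives the stated polynomial.

x^2 - 2*x*y - 2*x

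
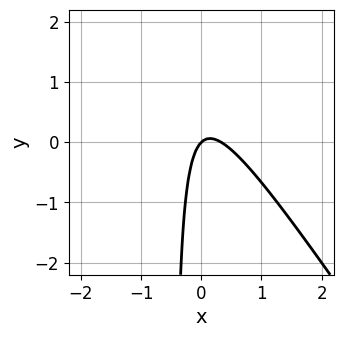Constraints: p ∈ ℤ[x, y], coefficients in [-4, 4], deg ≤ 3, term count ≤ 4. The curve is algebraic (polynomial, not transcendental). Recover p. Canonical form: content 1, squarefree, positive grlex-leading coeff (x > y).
3*x^2 + 2*x*y - x + y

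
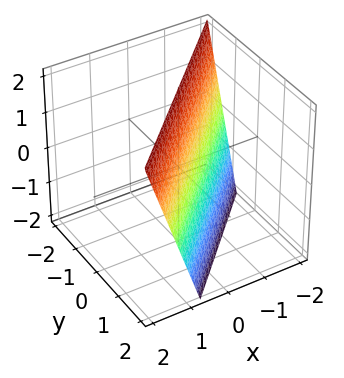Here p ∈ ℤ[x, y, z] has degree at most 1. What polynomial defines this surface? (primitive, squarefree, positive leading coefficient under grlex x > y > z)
First, the degree is 1 — every cross-section is a straight line — this is a plane.
Next, observable constraints: it meets the z-axis at z = 2 (among the integer gridlines).
Finally, matching integer coefficients to the picture gives p.

3*x - 3*y - z + 2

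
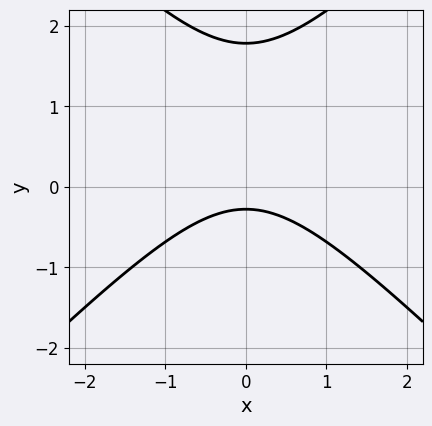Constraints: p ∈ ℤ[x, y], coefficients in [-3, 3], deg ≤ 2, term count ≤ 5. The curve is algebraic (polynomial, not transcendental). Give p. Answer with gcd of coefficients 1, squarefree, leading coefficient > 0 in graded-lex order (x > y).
2*x^2 - 2*y^2 + 3*y + 1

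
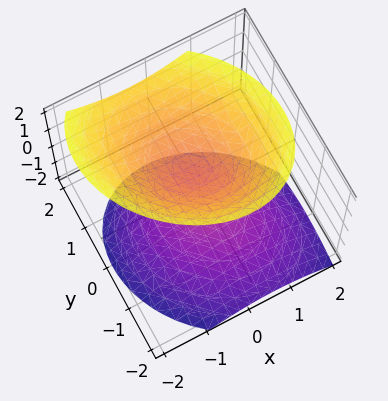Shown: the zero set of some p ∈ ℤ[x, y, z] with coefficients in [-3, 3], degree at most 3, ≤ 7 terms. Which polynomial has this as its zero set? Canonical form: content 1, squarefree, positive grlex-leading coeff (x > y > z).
First, I count 2 distinct pieces. They look like related sheets of one shape, so recover p as a whole.
Then, deg p = 2. The shape is more complex than any degree-1 surface.
Then, against the integer gridlines: no x-intercept at any integer in the box; it misses every integer gridline on the y-axis.
Finally, assembling these constraints gives the stated polynomial.

2*x^2 + x*y + 2*y^2 - y*z - 2*z^2 + 1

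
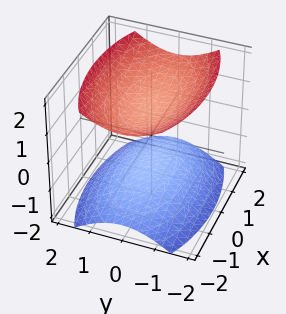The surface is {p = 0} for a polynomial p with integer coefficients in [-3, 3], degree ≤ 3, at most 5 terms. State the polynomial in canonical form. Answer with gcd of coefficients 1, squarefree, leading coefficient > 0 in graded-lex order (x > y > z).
x^2 + 3*y^2 - 3*z^2 + 3

First, I count 2 distinct pieces.
Then, degree: two sheets facing apart; a quadric, so deg p = 2.
Next, symmetries: the y ↦ −y reflection is a symmetry, so y appears only in even powers; it's symmetric under x → −x, forcing even powers of x; it's symmetric under z → −z, forcing even powers of z.
Then, from the visible intercepts: the surface avoids every integer x-axis point in the box; no y-intercept at any integer in the box.
Finally, putting this together gives p.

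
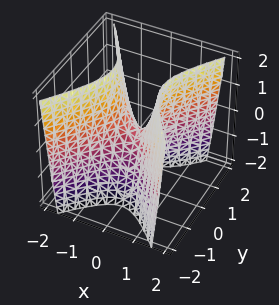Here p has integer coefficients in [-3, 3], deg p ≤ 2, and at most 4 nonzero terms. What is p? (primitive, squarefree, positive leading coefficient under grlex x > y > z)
3*x^2 - 2*y^2 - z

First, the degree is 2 — a hyperbolic paraboloid; a quadric.
Then, symmetries: the y ↦ −y reflection is a symmetry, so y appears only in even powers; it's symmetric under x → −x, forcing even powers of x.
Next, reading off the gridlines: it meets the z-axis at z = 0 (among the integer gridlines); one x-axis crossing is at x = 0.
Finally, putting this together gives p.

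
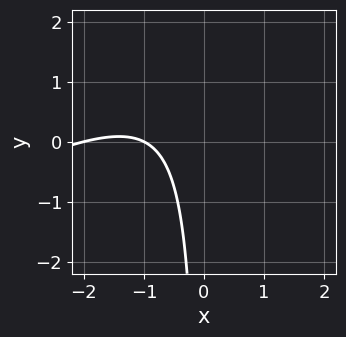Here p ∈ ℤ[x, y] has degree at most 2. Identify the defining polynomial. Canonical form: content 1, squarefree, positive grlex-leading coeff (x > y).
x^2 - 2*x*y + 3*x + 2

The degree is 2 — the shape is more complex than any degree-1 curve.
Checking where it meets the axes: the curve avoids every integer y-axis point in the box; the x-axis gridline crossings are at x ∈ {-2, -1}.
Together with the visible shape, these determine p as stated.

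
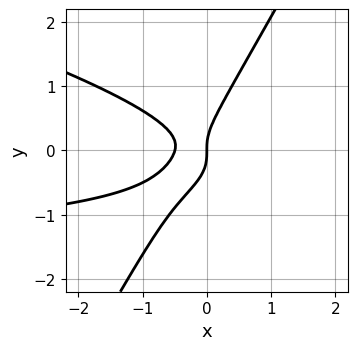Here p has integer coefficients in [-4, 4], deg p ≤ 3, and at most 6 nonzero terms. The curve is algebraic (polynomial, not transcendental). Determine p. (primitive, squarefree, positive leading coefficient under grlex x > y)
x^2*y + 3*x*y^2 - 2*y^3 + 2*x^2 + x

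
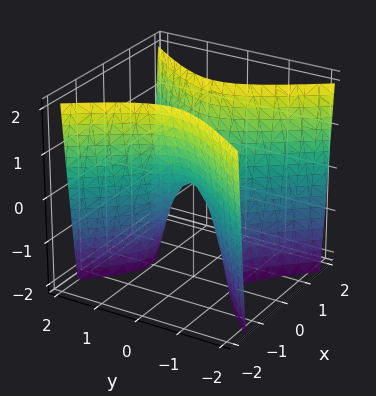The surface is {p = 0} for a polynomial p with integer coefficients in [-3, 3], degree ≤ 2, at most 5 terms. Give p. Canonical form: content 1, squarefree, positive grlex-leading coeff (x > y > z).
3*x^2 - 2*y^2 - z

First, degree: a saddle surface; a quadric, so deg p = 2.
Next, symmetries: the x ↦ −x reflection is a symmetry, so x appears only in even powers; it's symmetric under y → −y, forcing even powers of y.
Then, reading off the gridlines: it meets the z-axis at z = 0 (among the integer gridlines); it crosses the y-axis at the gridline y = 0; it crosses the x-axis at the gridline x = 0.
Finally, matching integer coefficients to the picture gives p.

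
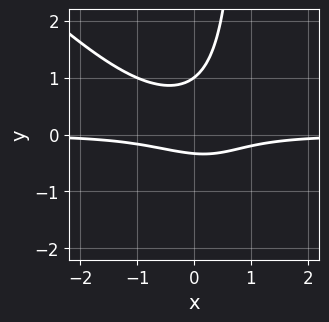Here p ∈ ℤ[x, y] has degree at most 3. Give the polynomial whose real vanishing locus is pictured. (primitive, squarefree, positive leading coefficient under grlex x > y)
3*x^2*y + 3*x*y^2 - 3*y^2 + 2*y + 1

1. Degree: a generic line meets the curve in up to 3 points, so deg p = 3.
2. Reading off the gridlines: no x-intercept at any integer in the box; it meets the y-axis at y = 1 (among the integer gridlines).
3. Matching integer coefficients to the picture gives p.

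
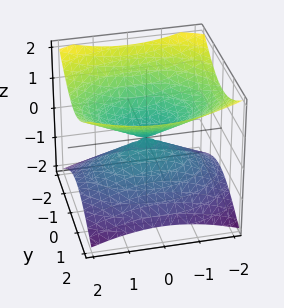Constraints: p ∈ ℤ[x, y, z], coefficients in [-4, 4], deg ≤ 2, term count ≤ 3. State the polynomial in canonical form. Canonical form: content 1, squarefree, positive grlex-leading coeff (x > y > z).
(a) The degree is 2 — a double cone through the origin; a quadric.
(b) Symmetries: mirror symmetry x ↦ −x ⇒ only even powers of x; the y ↦ −y reflection is a symmetry, so y appears only in even powers; the z ↦ −z reflection is a symmetry, so z appears only in even powers.
(c) From the visible intercepts: it crosses the z-axis at the gridline z = 0; it crosses the y-axis at the gridline y = 0; it meets the x-axis at x = 0 (among the integer gridlines).
(d) Fitting integer coefficients to these (and the overall shape) gives p.

x^2 + 2*y^2 - 3*z^2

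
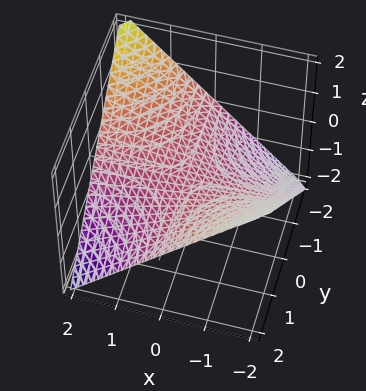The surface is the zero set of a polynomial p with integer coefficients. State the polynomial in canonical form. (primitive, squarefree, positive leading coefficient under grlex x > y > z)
x*y + 2*z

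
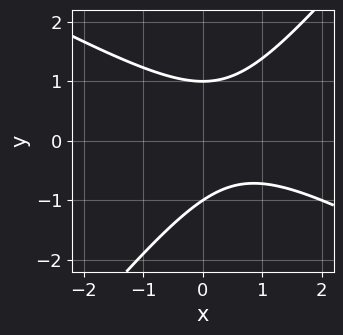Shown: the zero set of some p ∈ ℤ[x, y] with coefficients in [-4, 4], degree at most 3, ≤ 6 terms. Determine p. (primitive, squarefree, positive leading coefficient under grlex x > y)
First, the degree is 2 — no degree-1 curve has this shape.
Then, against the integer gridlines: the curve avoids every integer x-axis point in the box; among the integer gridlines, it crosses the y-axis at y ∈ {-1, 1}.
Finally, matching integer coefficients to the picture gives p.

2*x^2 + 2*x*y - 3*y^2 - 2*x + 3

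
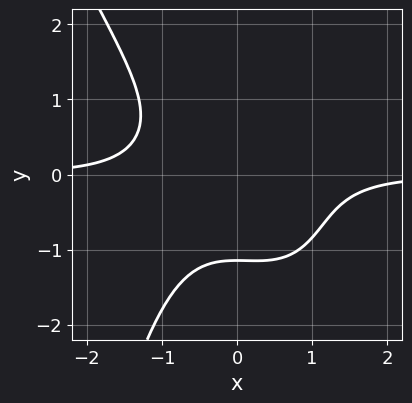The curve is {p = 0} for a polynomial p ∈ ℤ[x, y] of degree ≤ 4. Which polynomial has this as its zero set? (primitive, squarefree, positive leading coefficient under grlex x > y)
3*x^3*y + x^2*y^2 + 2*y^3 + 3

First, deg p = 4. A generic line meets the curve in up to 4 points.
Next, from the visible intercepts: the curve avoids every integer x-axis point in the box.
Finally, together with the visible shape, these determine p as stated.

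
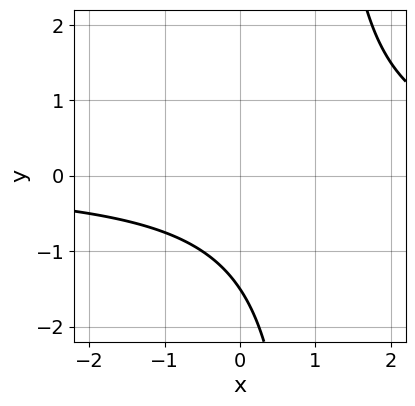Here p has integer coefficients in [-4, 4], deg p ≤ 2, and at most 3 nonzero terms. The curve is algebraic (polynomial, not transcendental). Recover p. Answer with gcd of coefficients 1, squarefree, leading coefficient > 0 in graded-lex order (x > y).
2*x*y - 2*y - 3

(a) The degree is 2 — a generic line meets the curve in up to 2 points.
(b) Observable constraints: the curve avoids every integer x-axis point in the box.
(c) The integer polynomial consistent with all of this is the stated p.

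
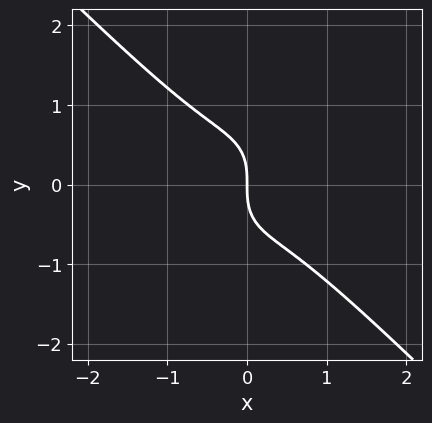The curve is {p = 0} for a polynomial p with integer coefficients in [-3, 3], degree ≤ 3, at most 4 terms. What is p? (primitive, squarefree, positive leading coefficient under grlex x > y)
1. Degree: no degree-2 curve has this shape, so deg p = 3.
2. Against the integer gridlines: it meets the y-axis at y = 0 (among the integer gridlines); it crosses the x-axis at the gridline x = 0.
3. Assembling these constraints gives the stated polynomial.

2*x^3 + x^2*y + y^3 + x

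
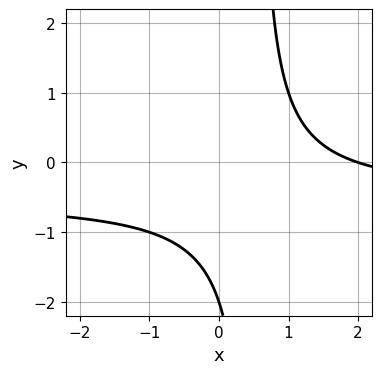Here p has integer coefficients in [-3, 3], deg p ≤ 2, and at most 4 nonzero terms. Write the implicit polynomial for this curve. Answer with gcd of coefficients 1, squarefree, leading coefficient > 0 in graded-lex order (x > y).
2*x*y + x - y - 2

1. deg p = 2. No degree-1 curve has this shape.
2. From the axis intercepts and sections: it crosses the x-axis at the gridline x = 2; one y-axis crossing is at y = -2.
3. The integer polynomial consistent with all of this is the stated p.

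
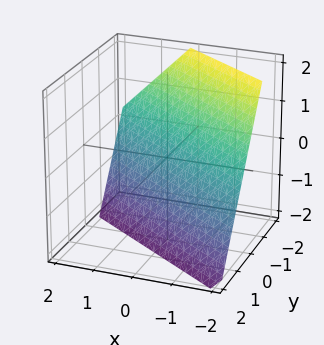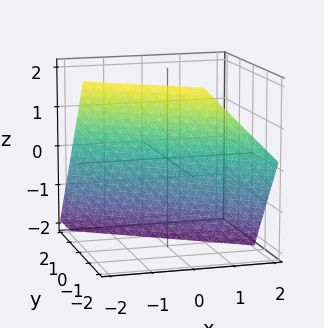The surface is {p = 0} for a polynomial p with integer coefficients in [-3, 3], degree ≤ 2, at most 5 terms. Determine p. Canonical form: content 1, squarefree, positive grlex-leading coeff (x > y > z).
2*x + 3*y + 2*z + 2

(a) Degree: every cross-section is a straight line — this is a plane, so deg p = 1.
(b) Checking where it meets the axes: it crosses the z-axis at the gridline z = -1; it meets the x-axis at x = -1 (among the integer gridlines).
(c) The integer polynomial consistent with all of this is the stated p.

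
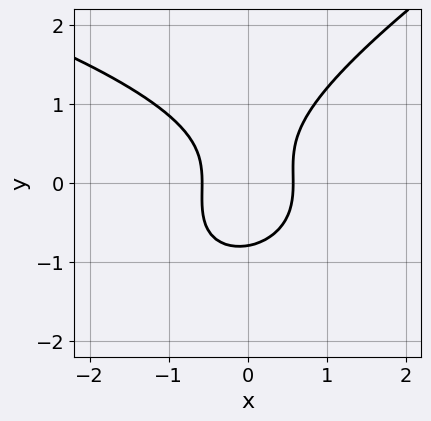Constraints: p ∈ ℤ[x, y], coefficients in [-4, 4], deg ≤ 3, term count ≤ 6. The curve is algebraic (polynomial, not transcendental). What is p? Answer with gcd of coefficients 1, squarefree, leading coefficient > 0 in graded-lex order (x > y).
x*y^2 - 2*y^3 + 3*x^2 - 1

(a) deg p = 3. The shape is more complex than any degree-2 curve.
(b) Putting this together gives p.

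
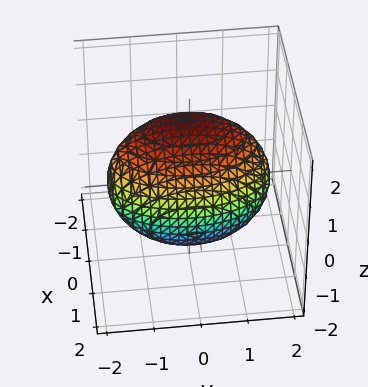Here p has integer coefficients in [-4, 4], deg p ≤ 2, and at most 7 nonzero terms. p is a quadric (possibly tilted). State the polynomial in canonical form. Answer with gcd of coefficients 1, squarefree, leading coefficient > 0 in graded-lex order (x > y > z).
(a) The degree is 2 — the shape is more complex than any degree-1 surface.
(b) Against the integer gridlines: the x-axis gridline crossings are at x ∈ {-1, 1}; among the integer gridlines, it crosses the z-axis at z ∈ {-1, 1}.
(c) Together with the visible shape, these determine p as stated.

3*x^2 + 3*x*z + y^2 + 3*z^2 - 3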